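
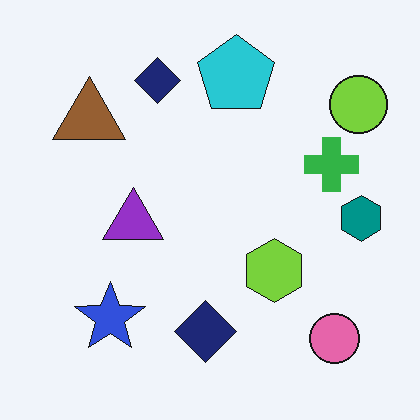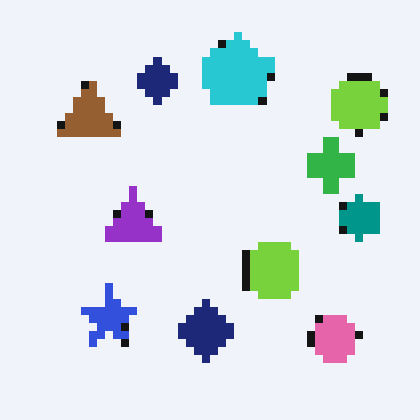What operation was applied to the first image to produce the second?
This is the original image pixelated into visible square blocks.

Shapes are reduced to large square blocks; fine edges and outlines are lost — a downscale-then-upscale (mosaic) effect.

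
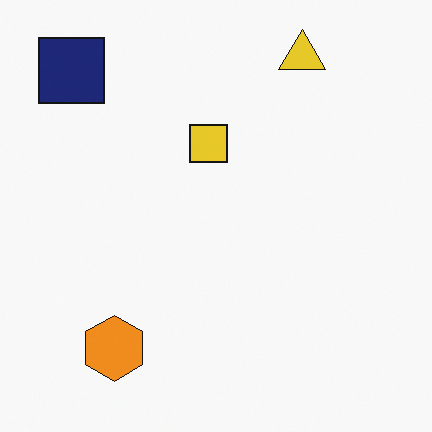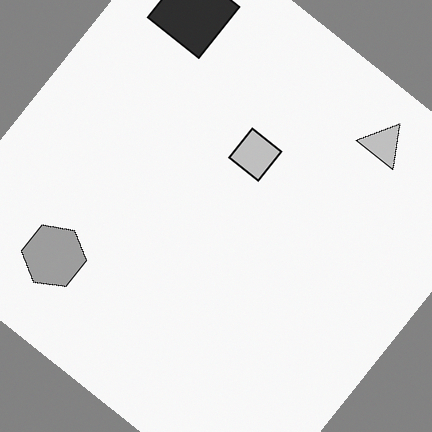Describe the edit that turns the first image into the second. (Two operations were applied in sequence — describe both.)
The transformation is: rotated clockwise by a large amount — several tens of degrees, then converted to grayscale.

Every shape is tilted by the same angle and the image corners show triangular fill wedges — a whole-image rotation by a non-right angle. All color is removed — every shape is now a shade of grey.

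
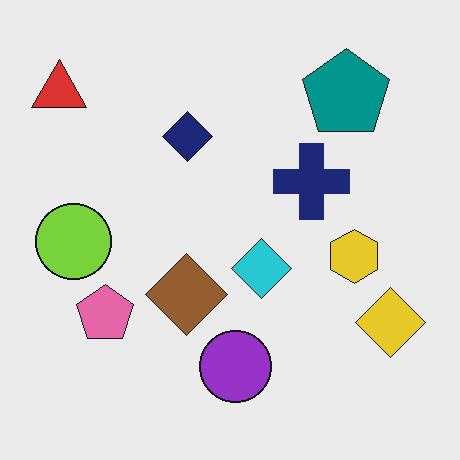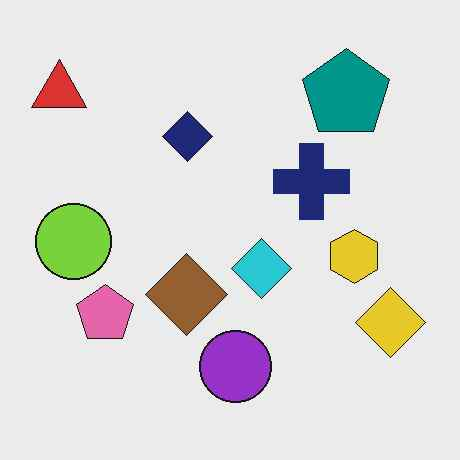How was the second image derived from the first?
This is the original image JPEG-compressed with visible artifacts.

Blocky 8×8 compression artifacts appear around shape edges and the flat background shows ringing — characteristic JPEG degradation.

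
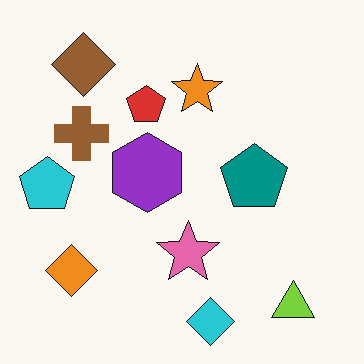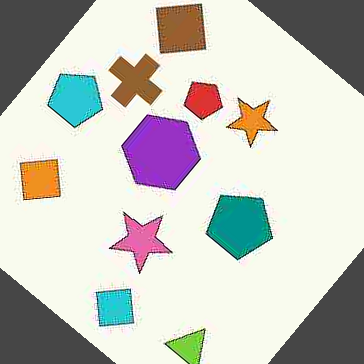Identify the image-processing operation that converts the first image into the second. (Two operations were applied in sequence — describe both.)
The second image is the first degraded with heavy JPEG compression, then rotated clockwise by a large amount — several tens of degrees.

Blocky 8×8 compression artifacts appear around shape edges and the flat background shows ringing — characteristic JPEG degradation. Every shape is tilted by the same angle and the image corners show triangular fill wedges — a whole-image rotation by a non-right angle.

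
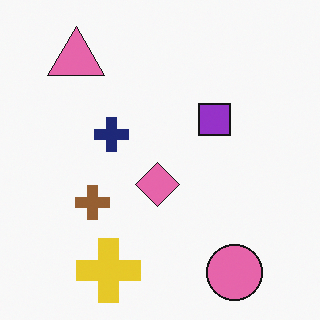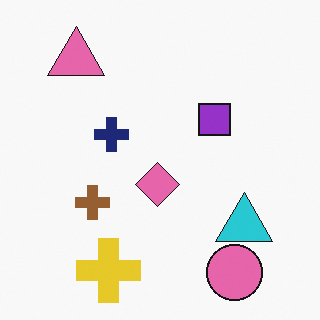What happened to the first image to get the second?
It was overlaid with an additional cyan triangle.

A cyan triangle appears in the second image that is absent from the first.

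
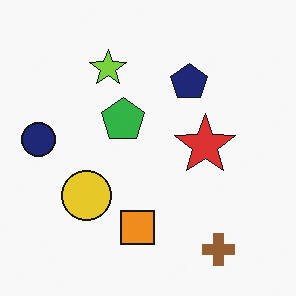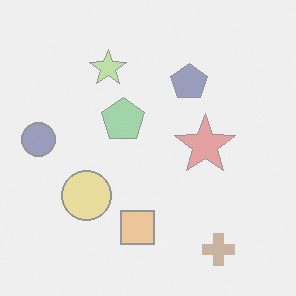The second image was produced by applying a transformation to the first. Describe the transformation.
Washed out (contrast reduced).

Tones are pushed toward mid-grey across the whole image — a global contrast change.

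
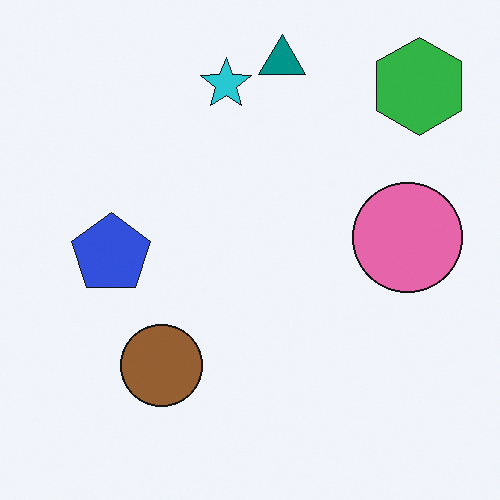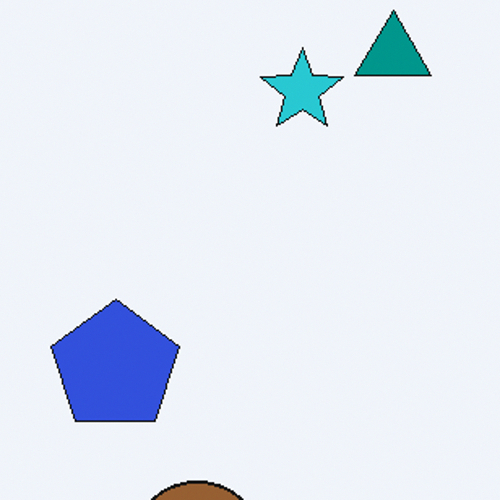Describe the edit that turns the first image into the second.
The image was cropped to a noticeably smaller region and rescaled.

The visible shapes are larger and the field of view is narrower; shapes near the original edges may be partly or wholly outside the frame — a crop-and-rescale.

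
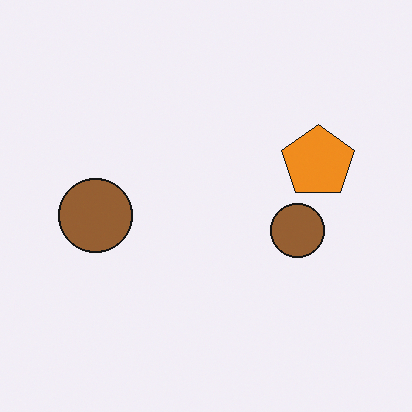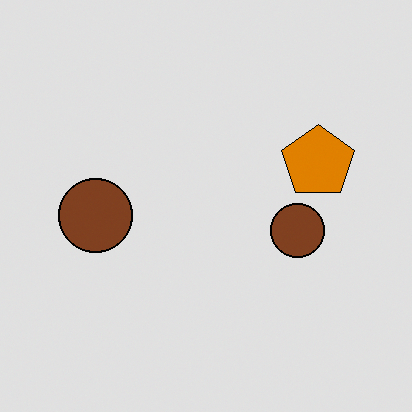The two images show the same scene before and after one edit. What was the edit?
This is the original image moderately posterized.

Each flat color has snapped to a coarser quantized level — most visibly, the near-white background has dropped to a flat grey.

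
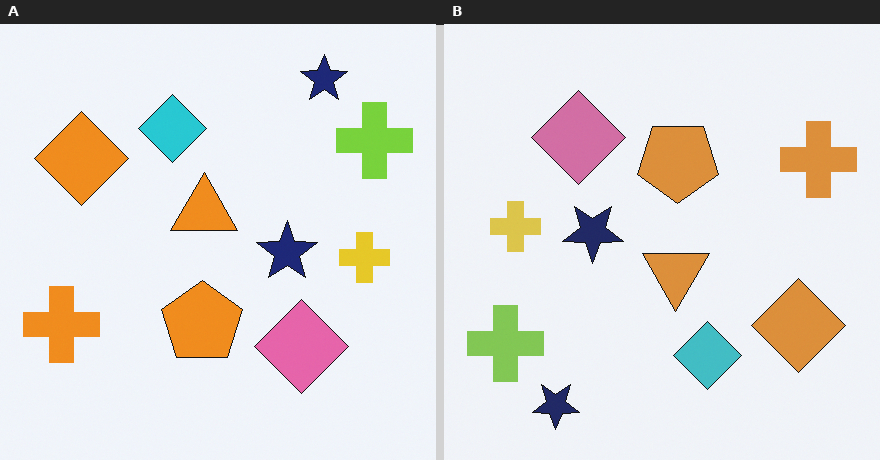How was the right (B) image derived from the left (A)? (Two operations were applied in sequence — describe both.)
The image was slightly desaturated, then rotated 180°.

All colors are more muted and greyish — a global saturation change. The lime cross sits in the top-right of the left (A) image and the bottom-left of the right (B) — consistent with a whole-image 180° rotation.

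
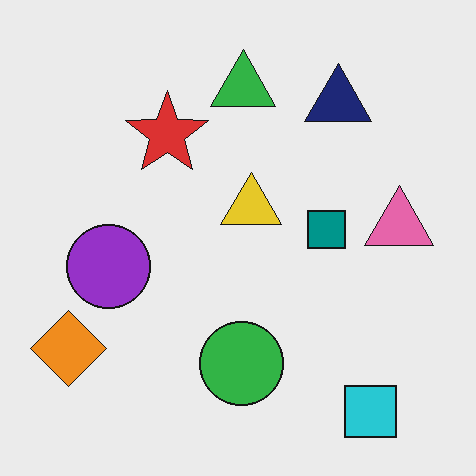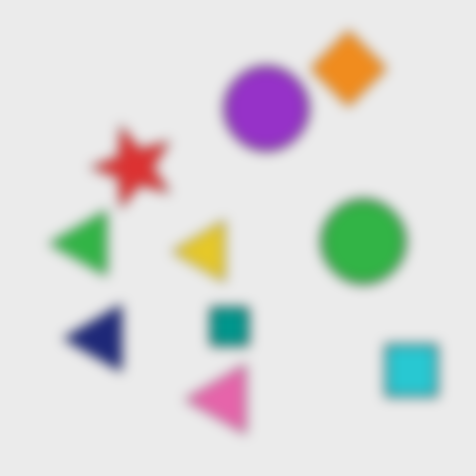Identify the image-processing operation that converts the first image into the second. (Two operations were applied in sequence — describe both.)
This is the original image strongly gaussian-blurred, then transposed (reflected across the top-left ↔ bottom-right diagonal).

Shape edges and outlines are uniformly softened across the whole image. Shapes have swapped their row and column positions — what was in the top-right is now in the bottom-left — a diagonal reflection.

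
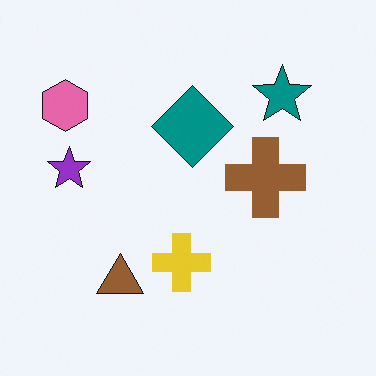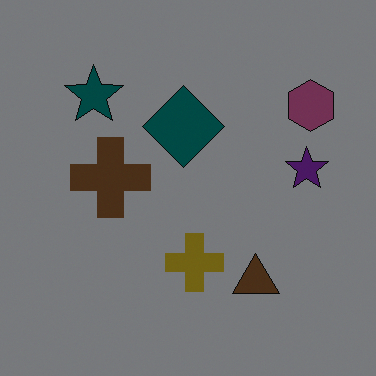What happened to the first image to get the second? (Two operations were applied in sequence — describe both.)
This is the original image flipped horizontally (left ↔ right), then substantially darkened.

The pink hexagon is in the top-left of the first image and the top-right of the second — shapes on opposite sides of the vertical midline have swapped in a mirror flip. Every pixel — background and shapes alike — is uniformly darkened.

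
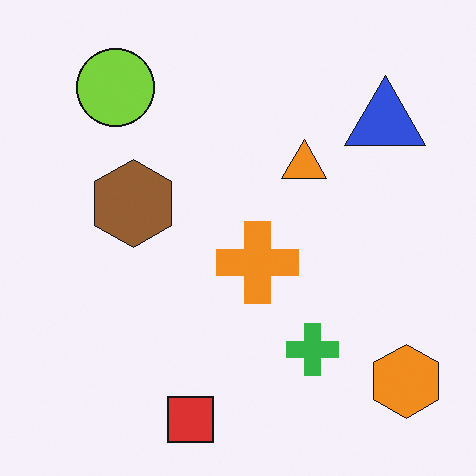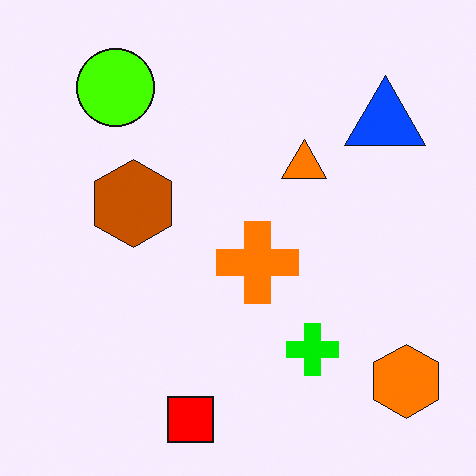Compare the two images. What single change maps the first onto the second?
The image was made much more vivid (saturation change).

All colors are more vivid — a global saturation change.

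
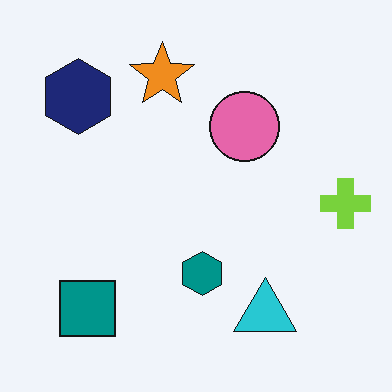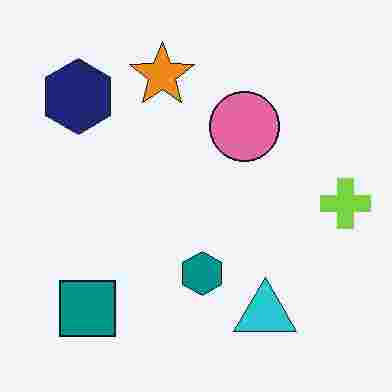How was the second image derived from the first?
It was degraded with heavy JPEG compression.

Blocky 8×8 compression artifacts appear around shape edges and the flat background shows ringing — characteristic JPEG degradation.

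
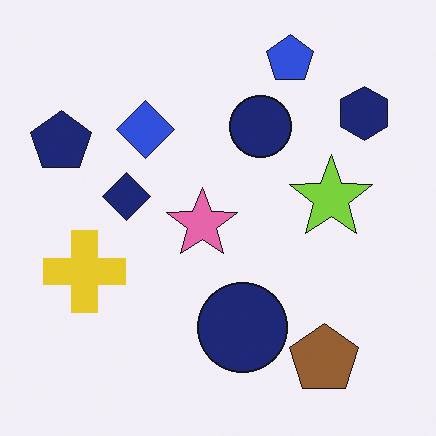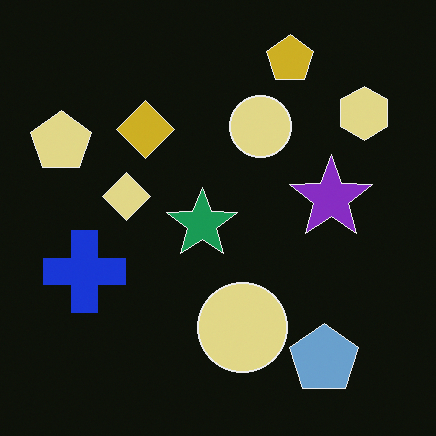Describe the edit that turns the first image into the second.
Color-inverted (negative).

The light background has become dark and every shape's color is its complement — a photographic negative.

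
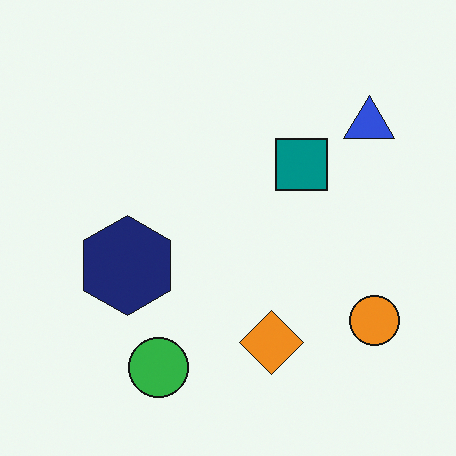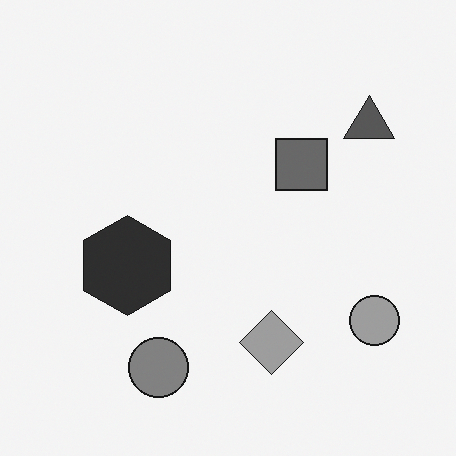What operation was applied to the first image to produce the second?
It was converted to grayscale.

All color is removed — every shape is now a shade of grey.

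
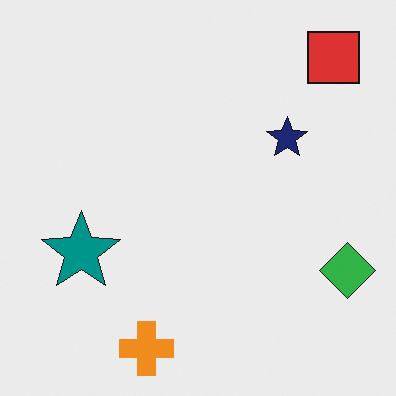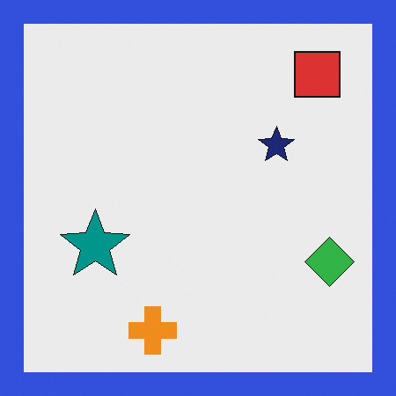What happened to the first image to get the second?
The second image is the first framed with a blue border.

A solid blue frame runs around the edge of the second image, with the content slightly shrunk inside it.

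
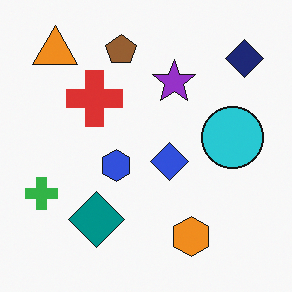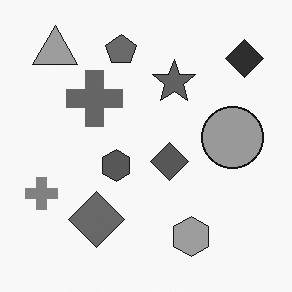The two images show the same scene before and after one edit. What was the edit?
This is the original image converted to grayscale.

All color is removed — every shape is now a shade of grey.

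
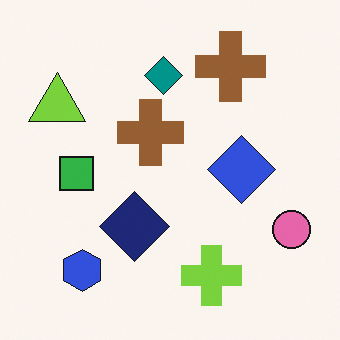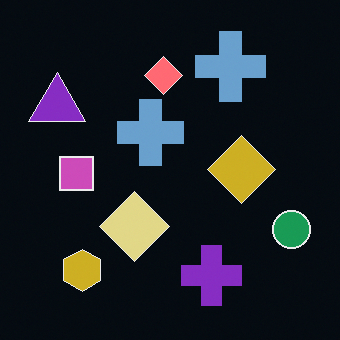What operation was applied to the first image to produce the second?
Color-inverted (negative).

The light background has become dark and every shape's color is its complement — a photographic negative.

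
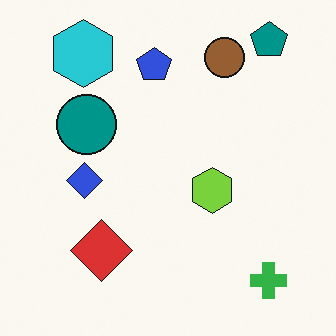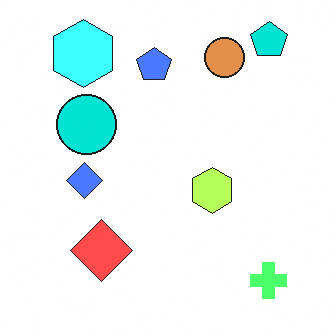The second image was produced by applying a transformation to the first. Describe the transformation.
The image was substantially brightened.

Every pixel — background and shapes alike — is uniformly brightened.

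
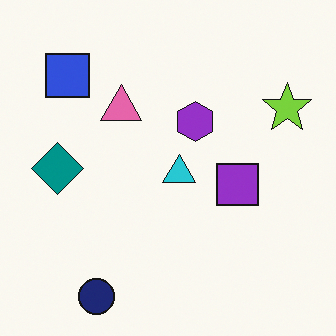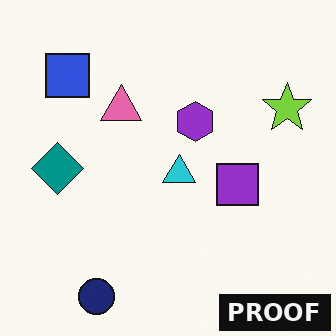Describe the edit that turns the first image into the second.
The second image is the first watermarked with the text "PROOF" in the lower-right corner.

A dark label reading "PROOF" appears in the lower-right corner.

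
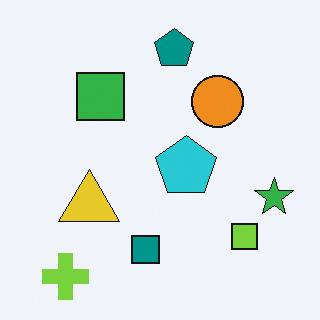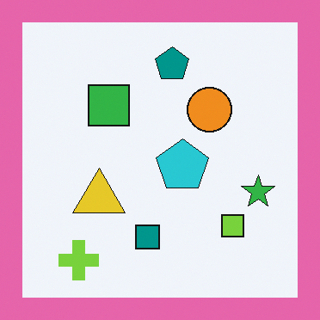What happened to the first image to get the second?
This is the original image framed with a pink border.

A solid pink frame runs around the edge of the second image, with the content slightly shrunk inside it.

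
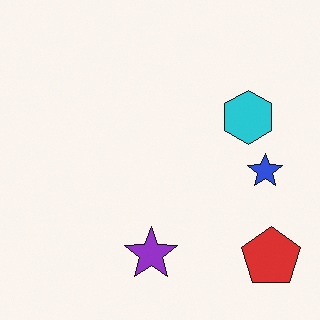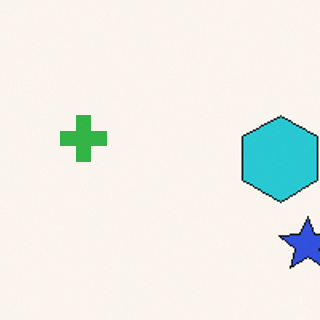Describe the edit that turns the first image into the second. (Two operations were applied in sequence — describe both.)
Cropped slightly and scaled back up, then overlaid with an additional green cross.

The visible shapes are larger and the field of view is narrower; shapes near the original edges may be partly or wholly outside the frame — a crop-and-rescale. A green cross appears in the second image that is absent from the first.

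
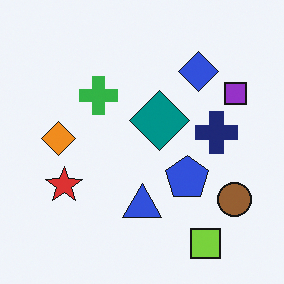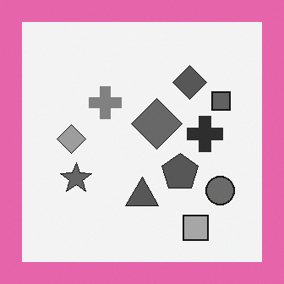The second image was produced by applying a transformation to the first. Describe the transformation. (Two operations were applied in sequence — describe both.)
The transformation is: converted to grayscale, then framed with a pink border.

All color is removed — every shape is now a shade of grey. A solid pink frame runs around the edge of the second image, with the content slightly shrunk inside it.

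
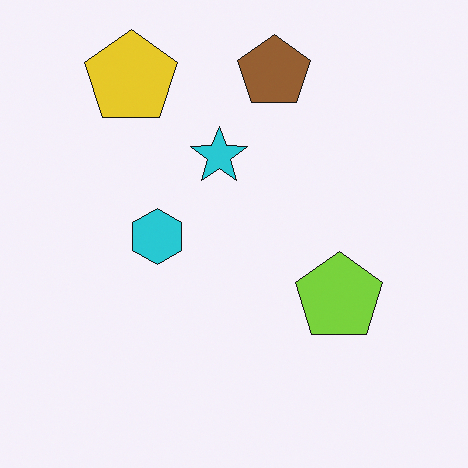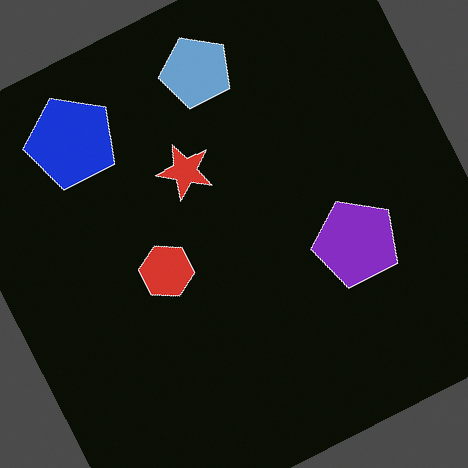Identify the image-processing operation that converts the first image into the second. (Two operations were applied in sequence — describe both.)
The second image is the first rotated counter-clockwise by a clearly visible amount, then color-inverted (negative).

Every shape is tilted by the same angle and the image corners show triangular fill wedges — a whole-image rotation by a non-right angle. The light background has become dark and every shape's color is its complement — a photographic negative.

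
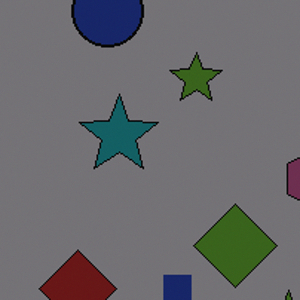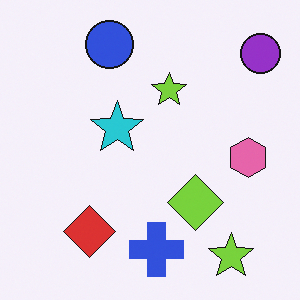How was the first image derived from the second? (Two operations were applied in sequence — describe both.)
The first image is the second substantially darkened, then cropped to a modestly smaller region and rescaled.

Every pixel — background and shapes alike — is uniformly darkened. The visible shapes are larger and the field of view is narrower; shapes near the original edges may be partly or wholly outside the frame — a crop-and-rescale.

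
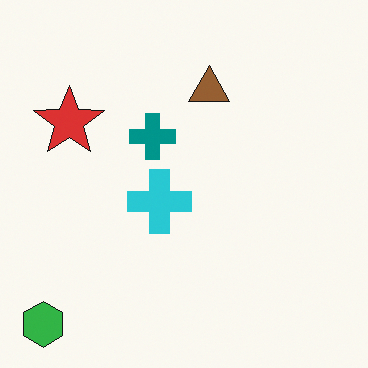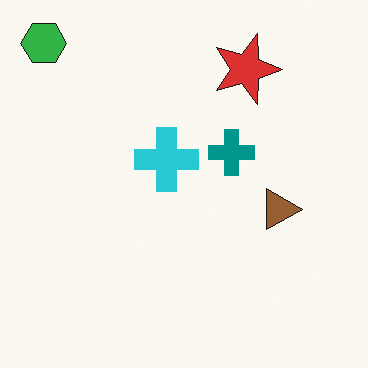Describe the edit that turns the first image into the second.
The second image is the first rotated 90° clockwise.

The green hexagon sits in the bottom-left of the first image and the top-left of the second — consistent with a whole-image 90° clockwise rotation.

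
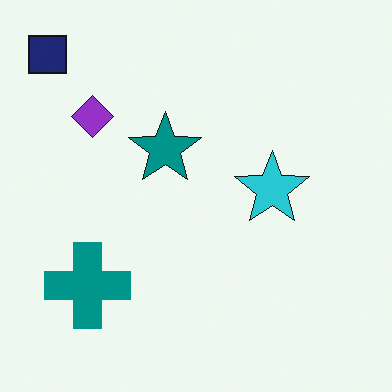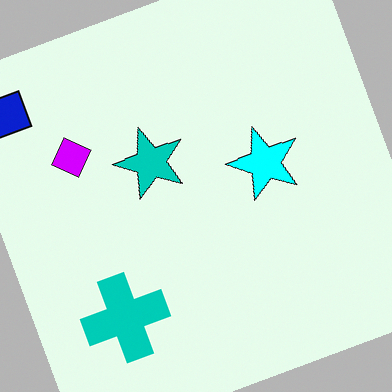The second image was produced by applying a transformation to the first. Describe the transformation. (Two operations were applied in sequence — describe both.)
The second image is the first heavily oversaturated, then rotated counter-clockwise by a moderate amount.

All colors are more vivid — a global saturation change. Every shape is tilted by the same angle and the image corners show triangular fill wedges — a whole-image rotation by a non-right angle.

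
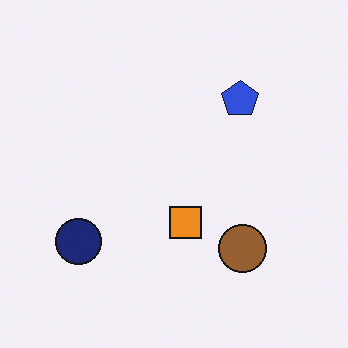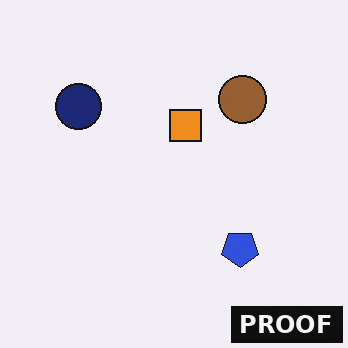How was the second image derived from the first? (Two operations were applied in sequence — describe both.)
Flipped vertically (top ↔ bottom), then watermarked with the text "PROOF" in the lower-right corner.

The blue pentagon is in the top-right of the first image and the bottom-right of the second — shapes on opposite sides of the horizontal midline have swapped in a mirror flip. A dark label reading "PROOF" appears in the lower-right corner.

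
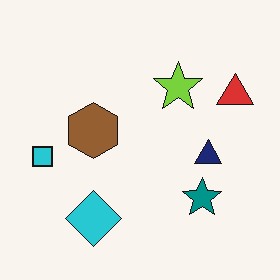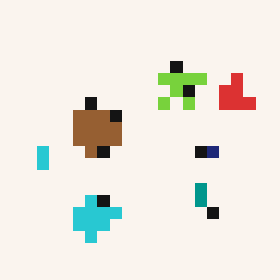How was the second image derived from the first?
The second image is the first coarsely pixelated.

Shapes are reduced to large square blocks; fine edges and outlines are lost — a downscale-then-upscale (mosaic) effect.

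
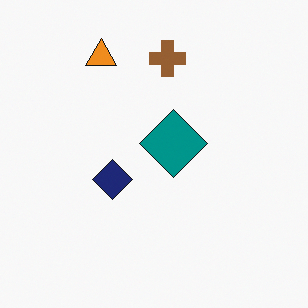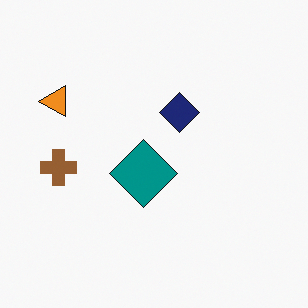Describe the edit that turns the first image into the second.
The second image is the first transposed (reflected across the top-left ↔ bottom-right diagonal).

Shapes have swapped their row and column positions — what was in the top-right is now in the bottom-left — a diagonal reflection.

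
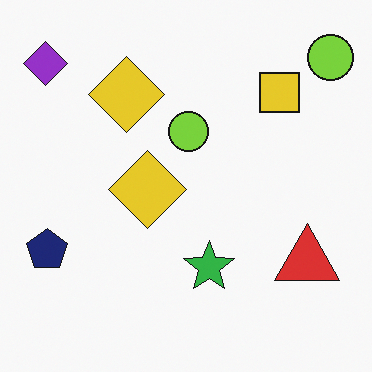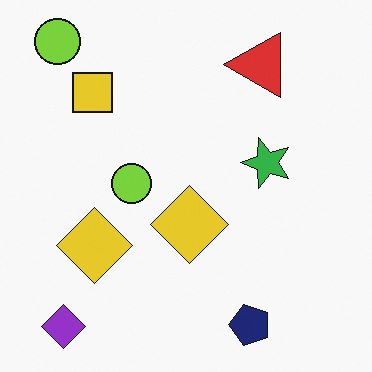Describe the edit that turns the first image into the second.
This is the original image rotated 90° counter-clockwise.

The purple diamond sits in the top-left of the first image and the bottom-left of the second — consistent with a whole-image 90° counter-clockwise rotation.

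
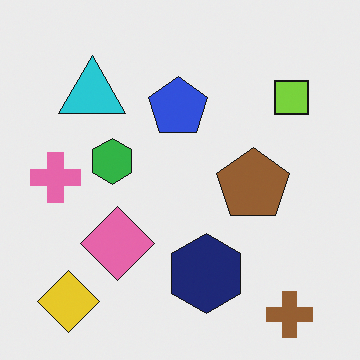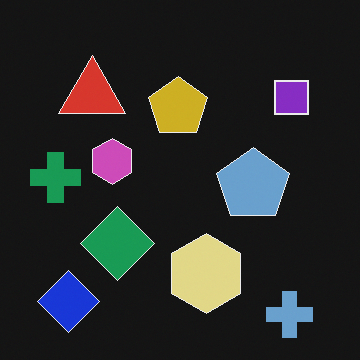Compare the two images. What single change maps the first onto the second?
The transformation is: color-inverted (negative).

The light background has become dark and every shape's color is its complement — a photographic negative.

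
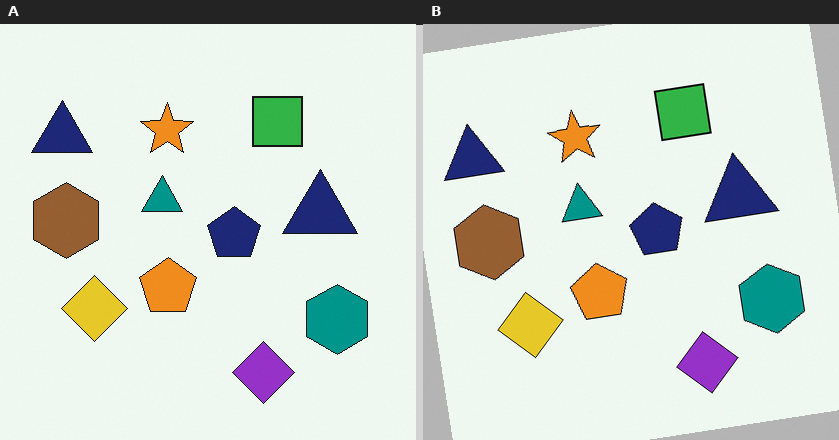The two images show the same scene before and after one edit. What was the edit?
The right (B) image is the left (A) rotated counter-clockwise by a small amount.

Every shape is tilted by the same angle and the image corners show triangular fill wedges — a whole-image rotation by a non-right angle.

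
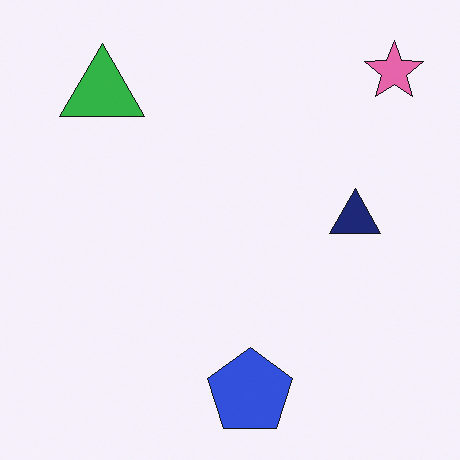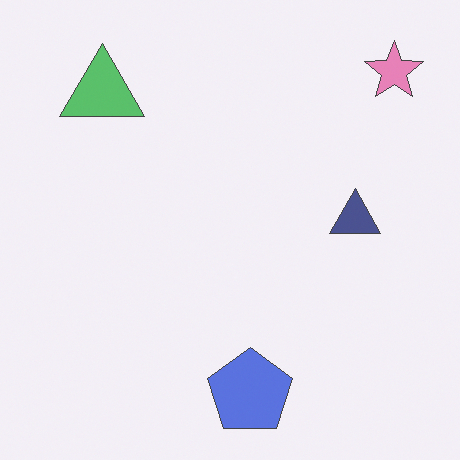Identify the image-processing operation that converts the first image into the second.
Given slightly reduced contrast.

Tones are pushed toward mid-grey across the whole image — a global contrast change.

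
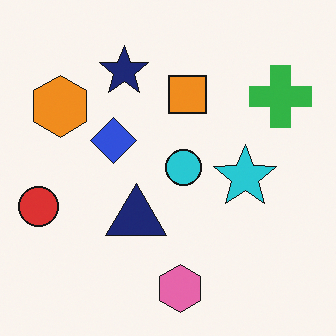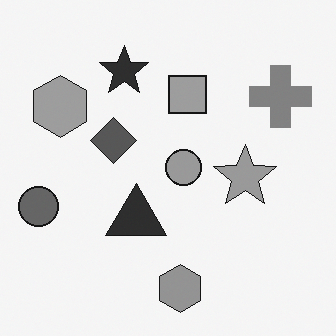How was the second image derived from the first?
This is the original image converted to grayscale.

All color is removed — every shape is now a shade of grey.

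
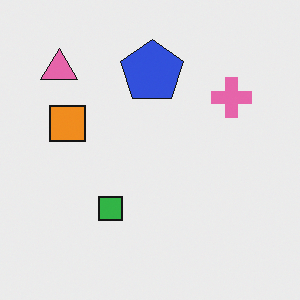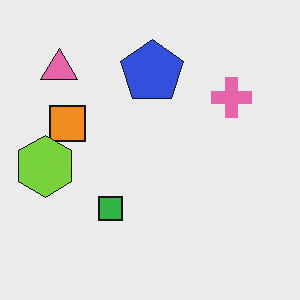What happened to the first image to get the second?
The image was overlaid with an additional lime hexagon.

A lime hexagon appears in the second image that is absent from the first.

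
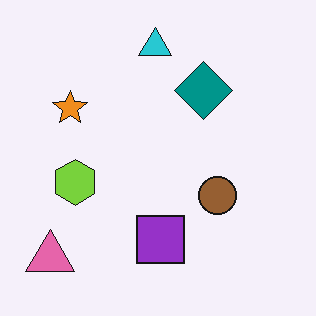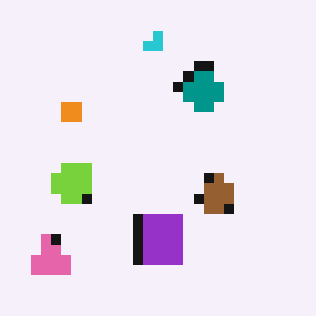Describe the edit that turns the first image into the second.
Coarsely pixelated.

Shapes are reduced to large square blocks; fine edges and outlines are lost — a downscale-then-upscale (mosaic) effect.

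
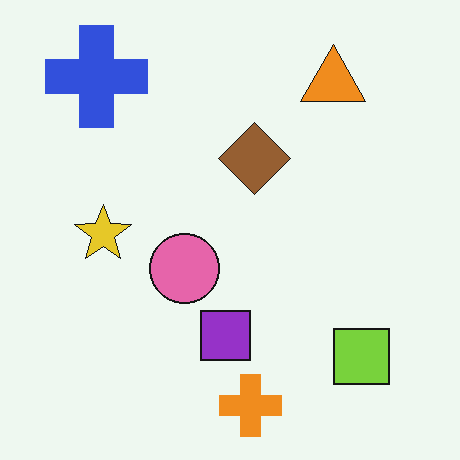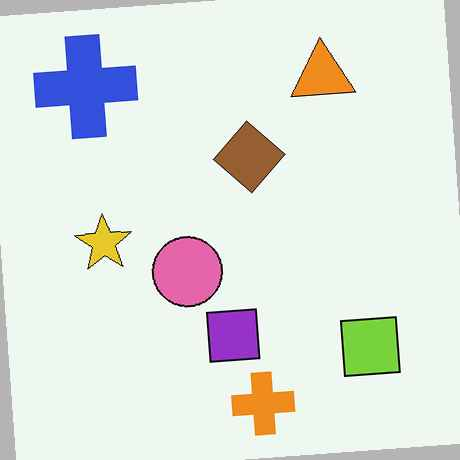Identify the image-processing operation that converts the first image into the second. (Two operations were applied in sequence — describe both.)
The transformation is: rotated counter-clockwise by a slight angle, then JPEG-compressed with visible artifacts.

Every shape is tilted by the same angle and the image corners show triangular fill wedges — a whole-image rotation by a non-right angle. Blocky 8×8 compression artifacts appear around shape edges and the flat background shows ringing — characteristic JPEG degradation.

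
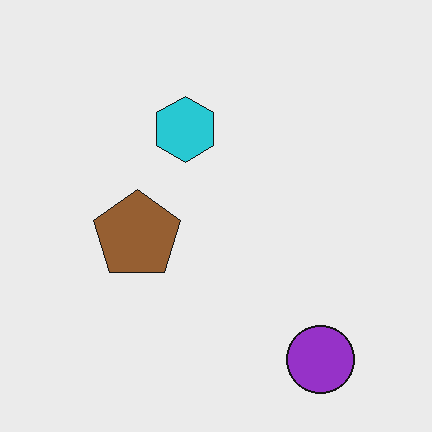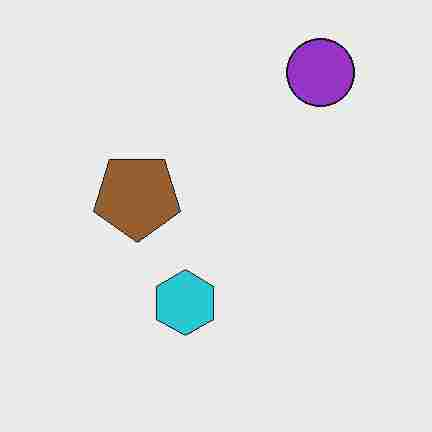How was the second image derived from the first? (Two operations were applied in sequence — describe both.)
This is the original image heavily JPEG-compressed with obvious blocking artifacts, then flipped vertically (top ↔ bottom).

Blocky 8×8 compression artifacts appear around shape edges and the flat background shows ringing — characteristic JPEG degradation. The purple circle is in the bottom-right of the first image and the top-right of the second — shapes on opposite sides of the horizontal midline have swapped in a mirror flip.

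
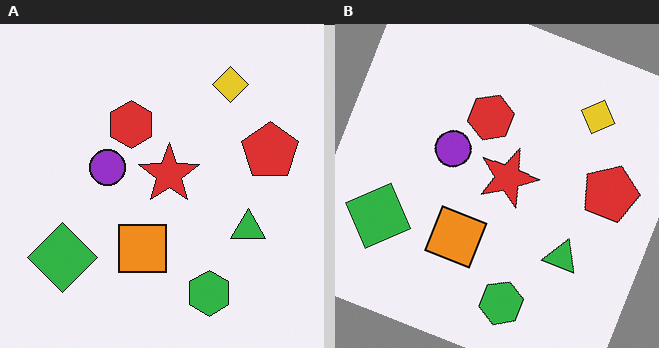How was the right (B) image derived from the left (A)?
It was rotated clockwise by a moderate amount.

Every shape is tilted by the same angle and the image corners show triangular fill wedges — a whole-image rotation by a non-right angle.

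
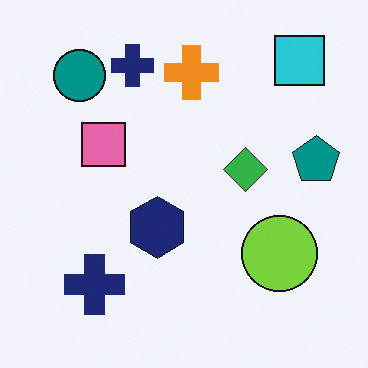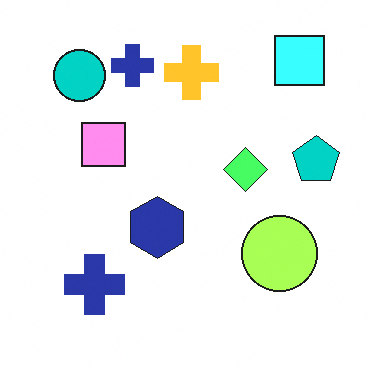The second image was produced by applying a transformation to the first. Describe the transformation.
It was brightened a lot.

Every pixel — background and shapes alike — is uniformly brightened.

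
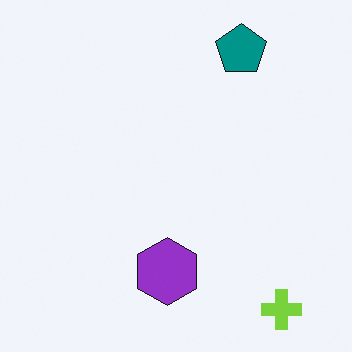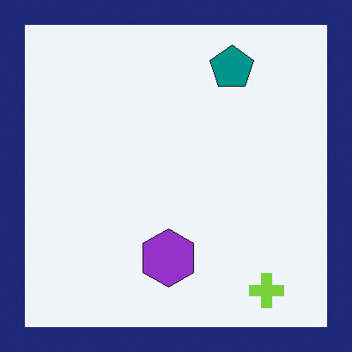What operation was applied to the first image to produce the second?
The image was framed with a navy border.

A solid navy frame runs around the edge of the second image, with the content slightly shrunk inside it.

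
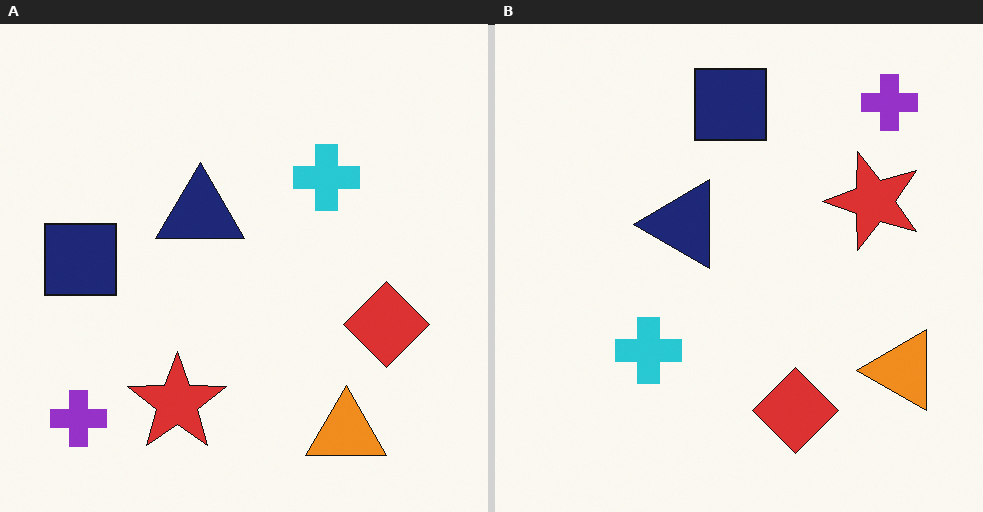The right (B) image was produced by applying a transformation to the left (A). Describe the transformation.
This is the original image transposed (reflected across the top-left ↔ bottom-right diagonal).

Shapes have swapped their row and column positions — what was in the top-right is now in the bottom-left — a diagonal reflection.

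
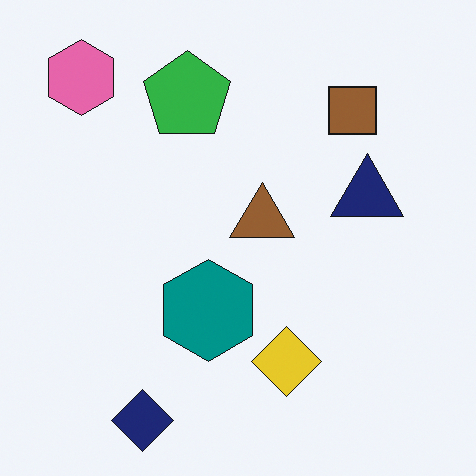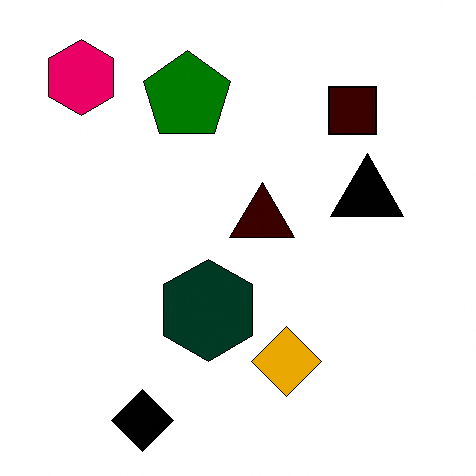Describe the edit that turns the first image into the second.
It was given much higher contrast.

Tones are pushed away from mid-grey across the whole image — a global contrast change.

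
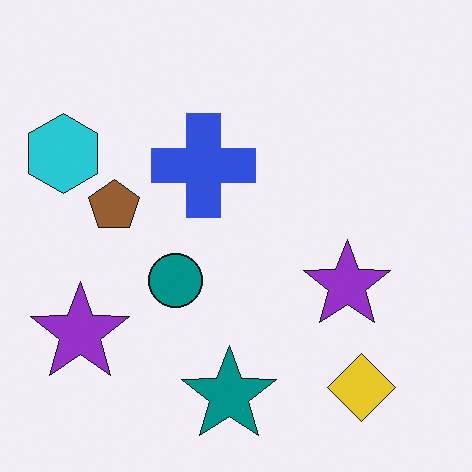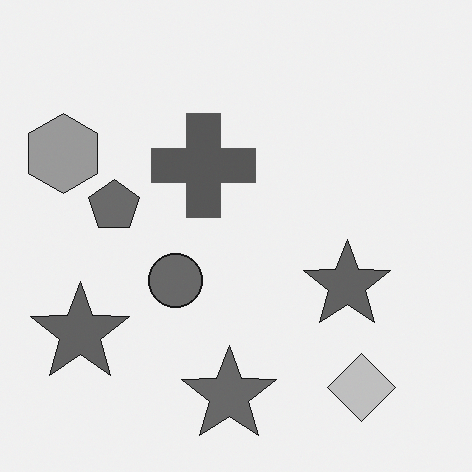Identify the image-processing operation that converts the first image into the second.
The second image is the first converted to grayscale.

All color is removed — every shape is now a shade of grey.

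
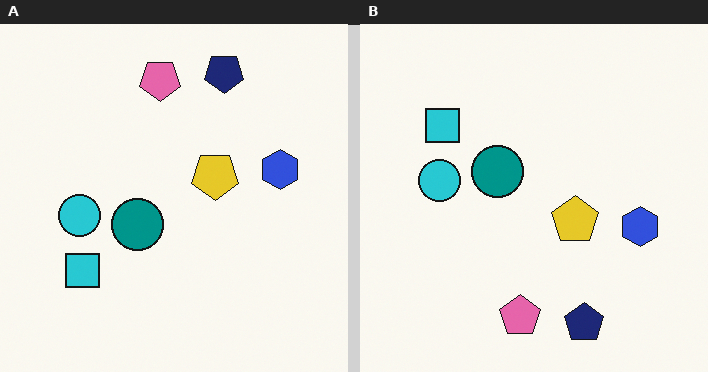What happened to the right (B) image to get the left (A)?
The transformation is: flipped vertically (top ↔ bottom).

The navy pentagon is in the bottom of the right (B) image and the top of the left (A) — shapes on opposite sides of the horizontal midline have swapped in a mirror flip.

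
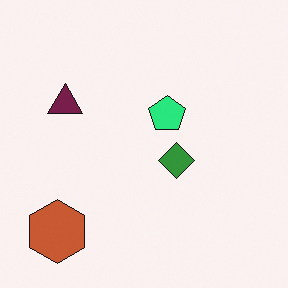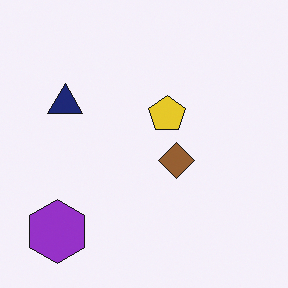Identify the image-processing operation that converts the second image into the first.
Hue-shifted by a moderate amount.

Every shape's color has rotated by the same amount around the hue wheel — a uniform hue shift.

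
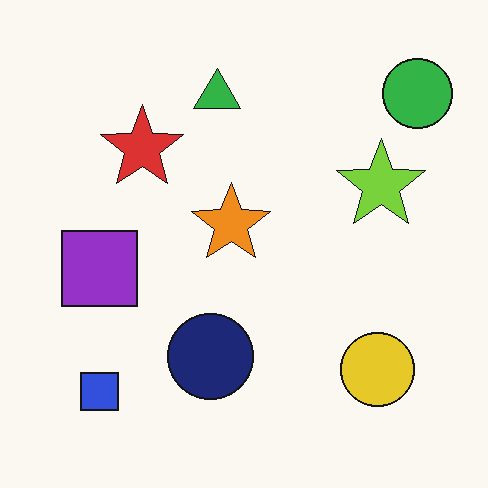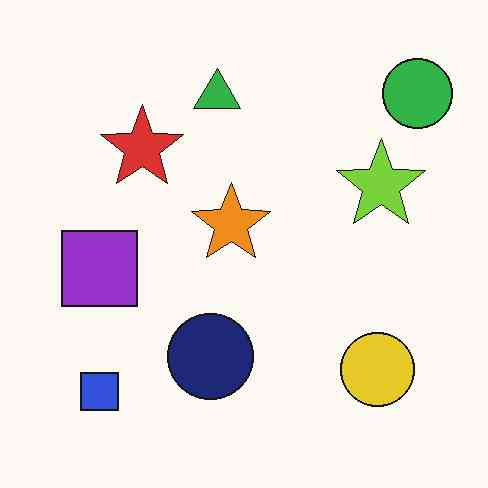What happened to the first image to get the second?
The transformation is: given moderate JPEG compression.

Blocky 8×8 compression artifacts appear around shape edges and the flat background shows ringing — characteristic JPEG degradation.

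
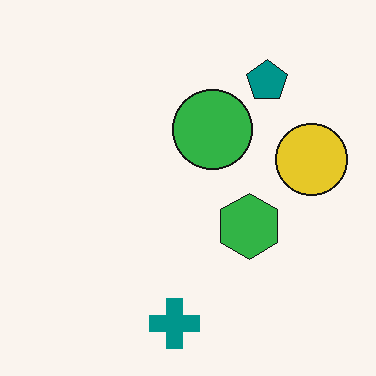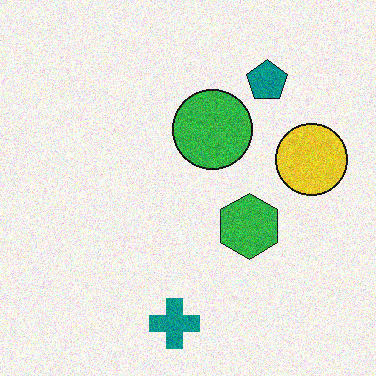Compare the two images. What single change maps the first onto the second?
The second image is the first degraded with moderate additive noise.

Random speckle covers the whole image, including the flat background.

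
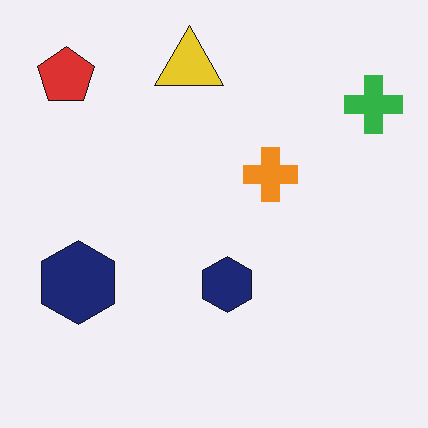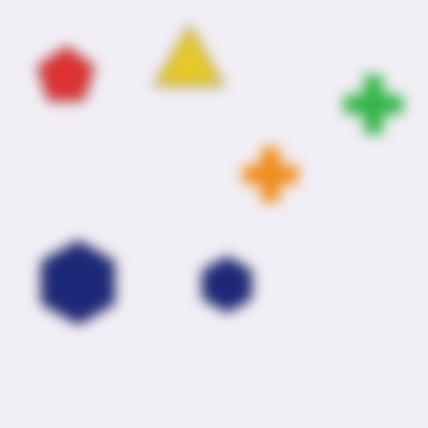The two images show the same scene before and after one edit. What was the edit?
It was strongly gaussian-blurred.

Shape edges and outlines are uniformly softened across the whole image.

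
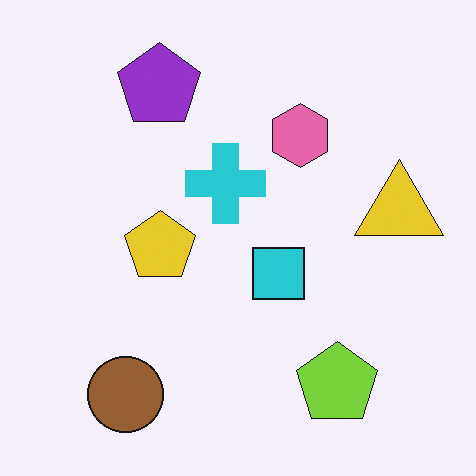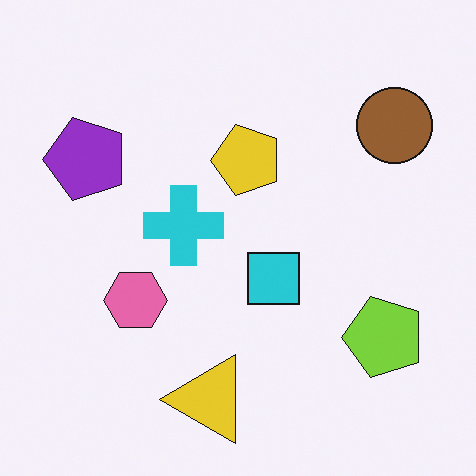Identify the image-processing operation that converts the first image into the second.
The transformation is: transposed (reflected across the top-left ↔ bottom-right diagonal).

Shapes have swapped their row and column positions — what was in the top-right is now in the bottom-left — a diagonal reflection.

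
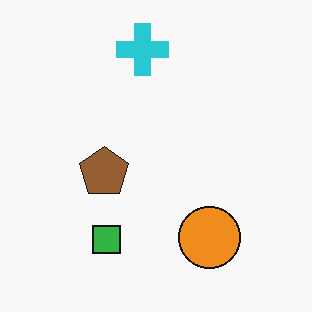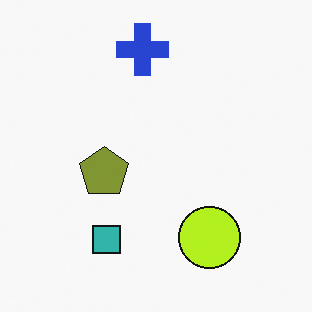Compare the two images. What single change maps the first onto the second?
Hue-shifted by a small amount.

Every shape's color has rotated by the same amount around the hue wheel — a uniform hue shift.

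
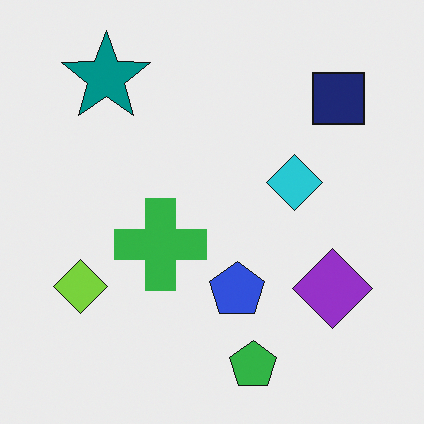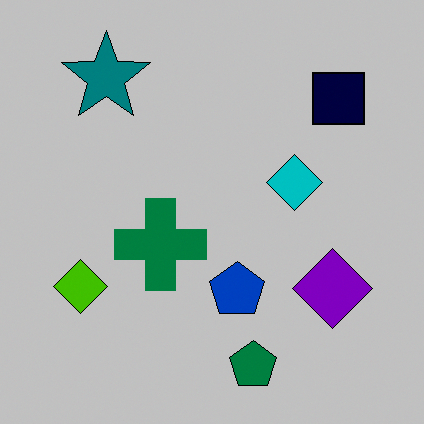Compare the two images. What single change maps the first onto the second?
The transformation is: heavily posterized to just a handful of flat colors.

Each flat color has snapped to a coarser quantized level — most visibly, the near-white background has dropped to a flat grey.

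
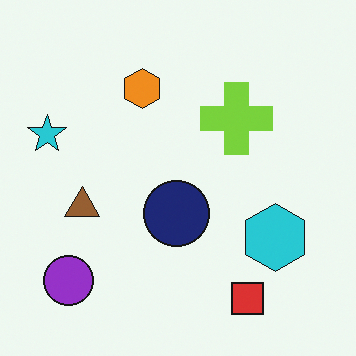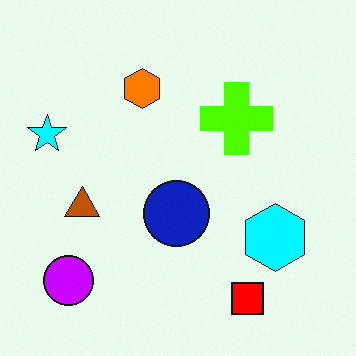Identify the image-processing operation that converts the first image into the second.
It was heavily oversaturated.

All colors are more vivid — a global saturation change.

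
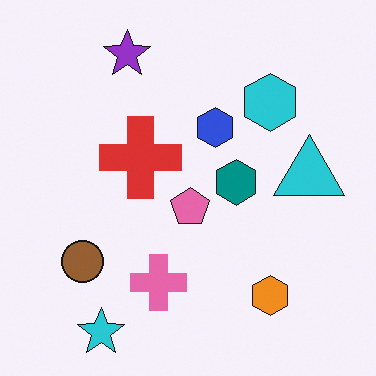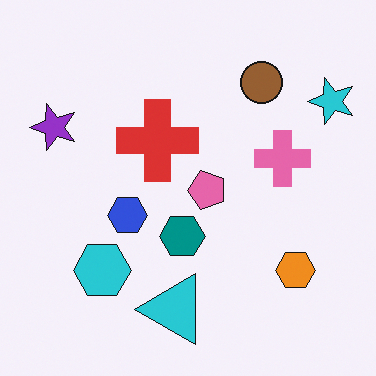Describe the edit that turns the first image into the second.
The second image is the first transposed (reflected across the top-left ↔ bottom-right diagonal).

Shapes have swapped their row and column positions — what was in the top-right is now in the bottom-left — a diagonal reflection.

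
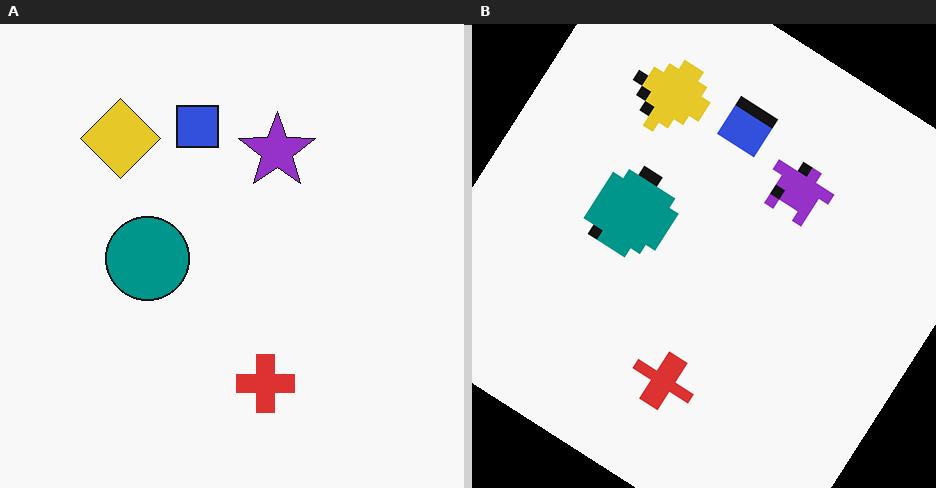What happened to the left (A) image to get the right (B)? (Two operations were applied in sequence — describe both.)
Coarsely pixelated, then rotated clockwise by a large amount — several tens of degrees.

Shapes are reduced to large square blocks; fine edges and outlines are lost — a downscale-then-upscale (mosaic) effect. Every shape is tilted by the same angle and the image corners show triangular fill wedges — a whole-image rotation by a non-right angle.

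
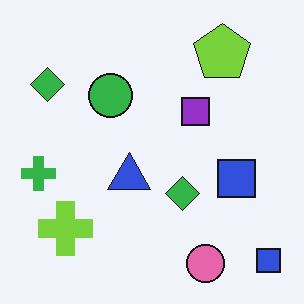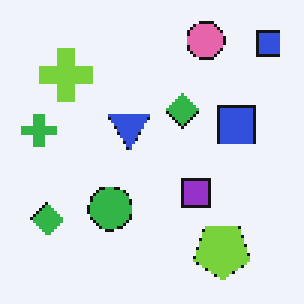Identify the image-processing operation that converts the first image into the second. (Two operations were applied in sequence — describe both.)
The second image is the first flipped vertically (top ↔ bottom), then mildly pixelated.

The pink circle is in the bottom-right of the first image and the top-right of the second — shapes on opposite sides of the horizontal midline have swapped in a mirror flip. Shapes are reduced to large square blocks; fine edges and outlines are lost — a downscale-then-upscale (mosaic) effect.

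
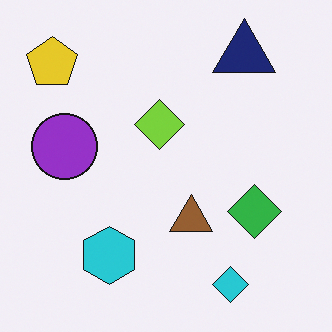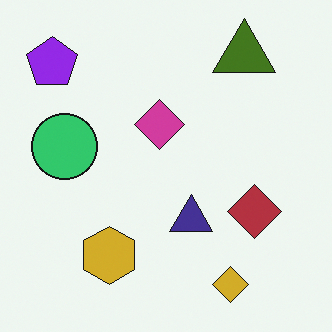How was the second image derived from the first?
The image was hue-shifted by a large amount.

Every shape's color has rotated by the same amount around the hue wheel — a uniform hue shift.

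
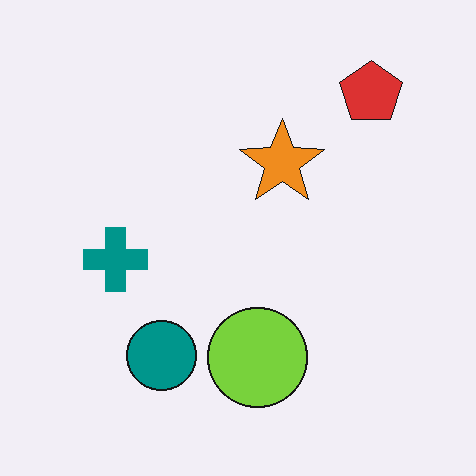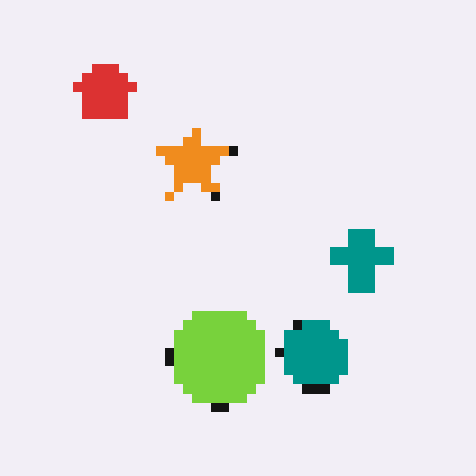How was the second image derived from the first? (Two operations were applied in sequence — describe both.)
The second image is the first coarsely pixelated, then flipped horizontally (left ↔ right).

Shapes are reduced to large square blocks; fine edges and outlines are lost — a downscale-then-upscale (mosaic) effect. The red pentagon is in the top-right of the first image and the top-left of the second — shapes on opposite sides of the vertical midline have swapped in a mirror flip.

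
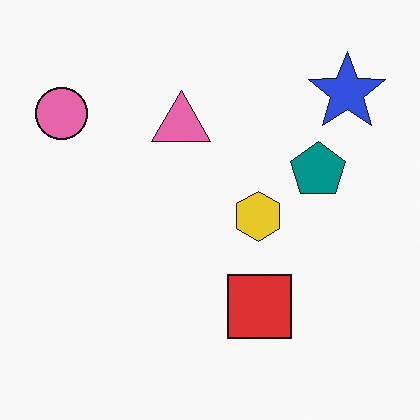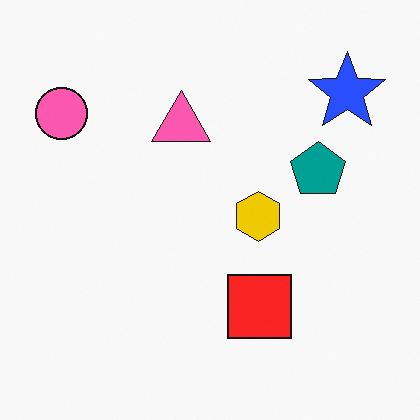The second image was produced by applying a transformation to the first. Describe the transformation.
The image was slightly oversaturated.

All colors are more vivid — a global saturation change.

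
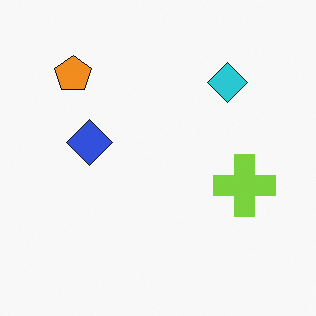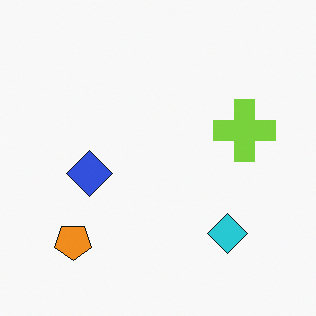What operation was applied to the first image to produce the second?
The second image is the first flipped vertically (top ↔ bottom).

The orange pentagon is in the top-left of the first image and the bottom-left of the second — shapes on opposite sides of the horizontal midline have swapped in a mirror flip.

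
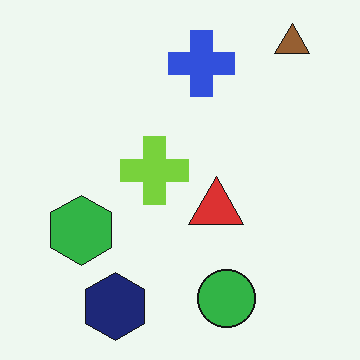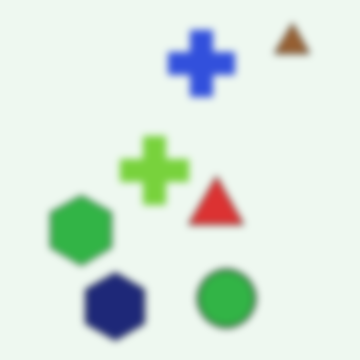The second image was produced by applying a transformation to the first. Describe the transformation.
Moderately blurred.

Shape edges and outlines are uniformly softened across the whole image.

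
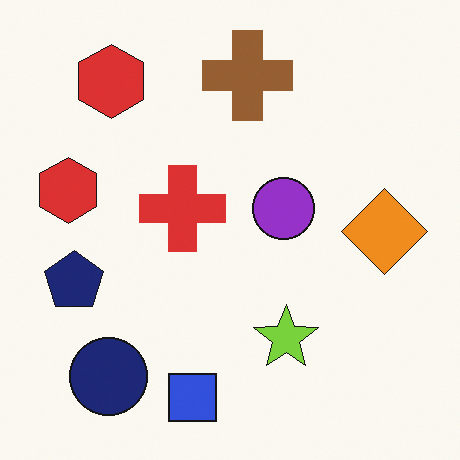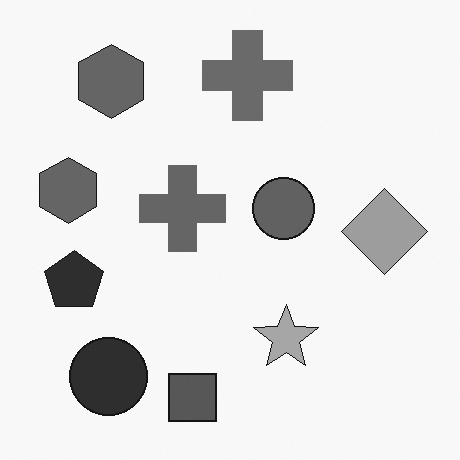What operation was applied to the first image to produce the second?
This is the original image converted to grayscale.

All color is removed — every shape is now a shade of grey.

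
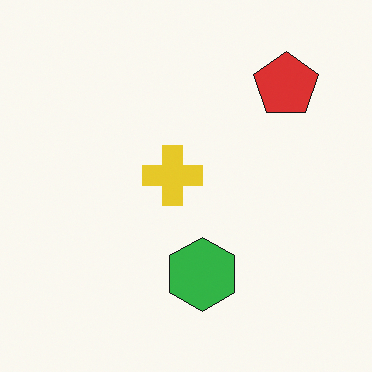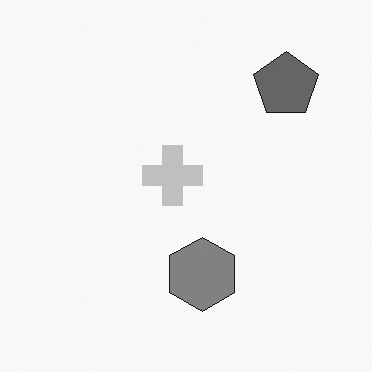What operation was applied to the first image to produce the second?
Converted to grayscale.

All color is removed — every shape is now a shade of grey.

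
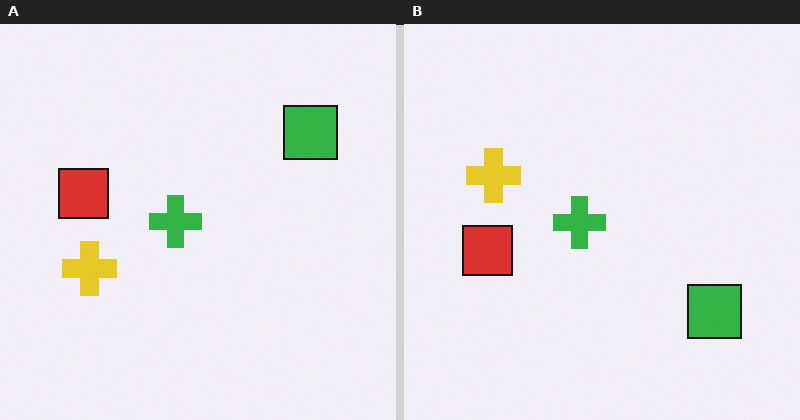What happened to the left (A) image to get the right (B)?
The right (B) image is the left (A) flipped vertically (top ↔ bottom).

The green square is in the top-right of the left (A) image and the bottom-right of the right (B) — shapes on opposite sides of the horizontal midline have swapped in a mirror flip.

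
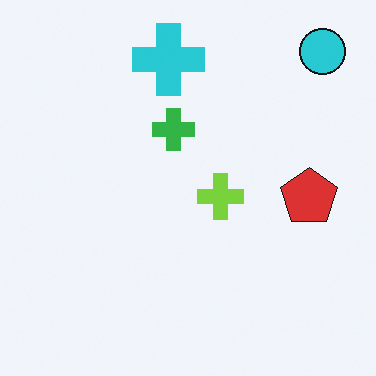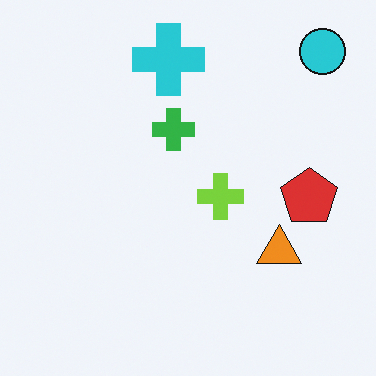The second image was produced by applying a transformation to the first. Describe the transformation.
The image was overlaid with an additional orange triangle.

An orange triangle appears in the second image that is absent from the first.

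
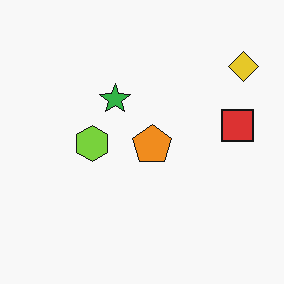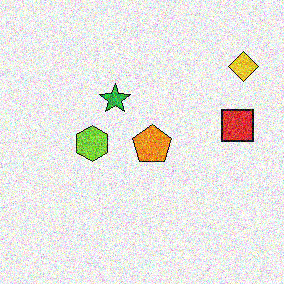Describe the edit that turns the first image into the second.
The image was degraded with heavy additive noise.

Random speckle covers the whole image, including the flat background.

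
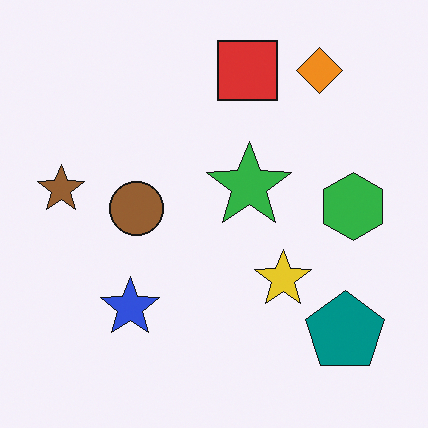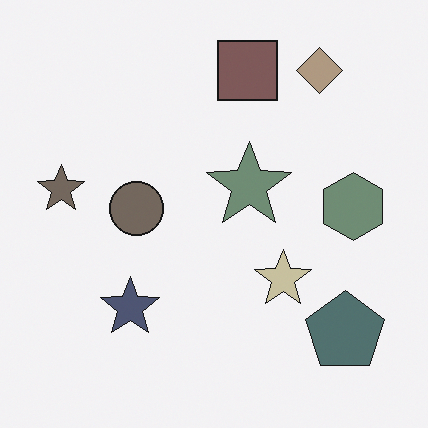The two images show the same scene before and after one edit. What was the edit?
The transformation is: heavily desaturated.

All colors are more muted and greyish — a global saturation change.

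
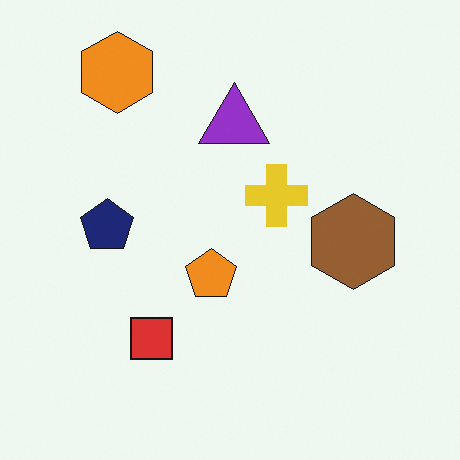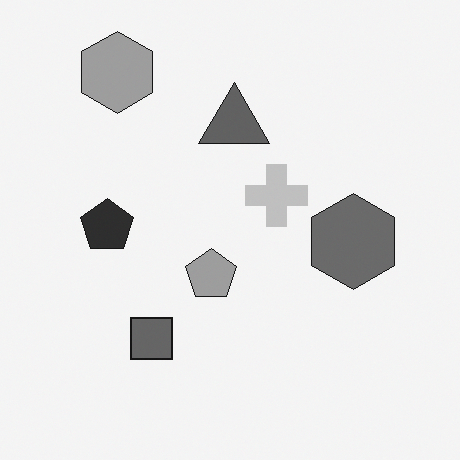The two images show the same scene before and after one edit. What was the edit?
The second image is the first converted to grayscale.

All color is removed — every shape is now a shade of grey.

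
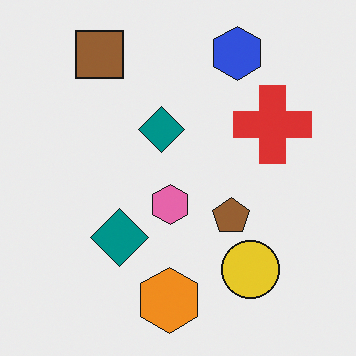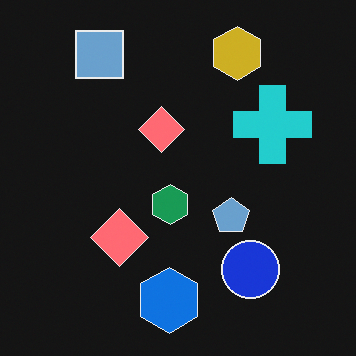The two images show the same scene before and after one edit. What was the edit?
Color-inverted (negative).

The light background has become dark and every shape's color is its complement — a photographic negative.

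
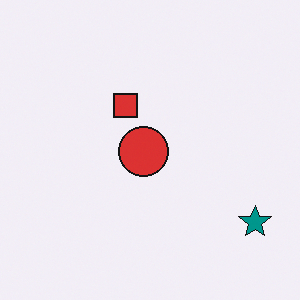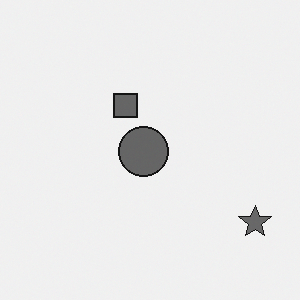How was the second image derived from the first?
This is the original image converted to grayscale.

All color is removed — every shape is now a shade of grey.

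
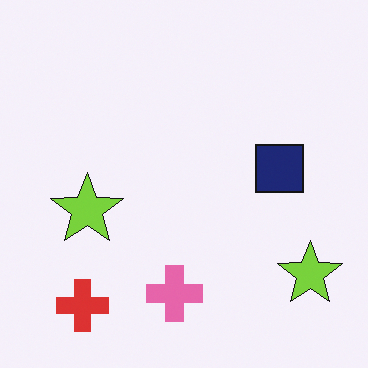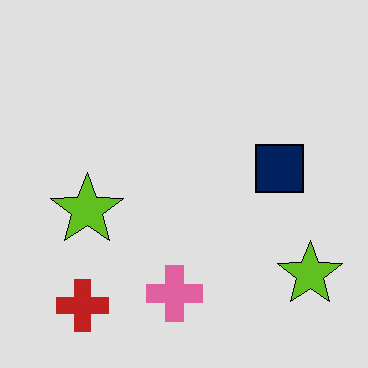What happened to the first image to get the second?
It was moderately posterized.

Each flat color has snapped to a coarser quantized level — most visibly, the near-white background has dropped to a flat grey.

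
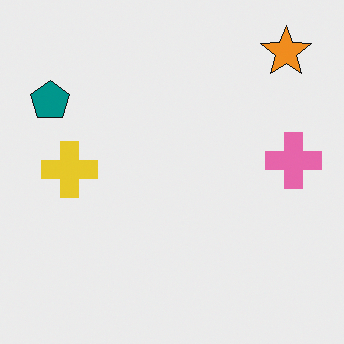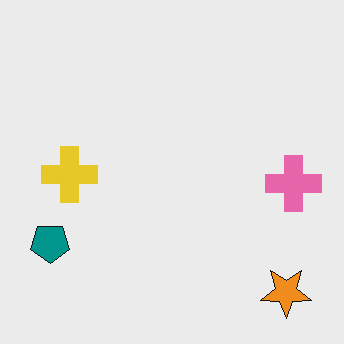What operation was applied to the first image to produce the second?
The image was flipped vertically (top ↔ bottom).

The orange star is in the top-right of the first image and the bottom-right of the second — shapes on opposite sides of the horizontal midline have swapped in a mirror flip.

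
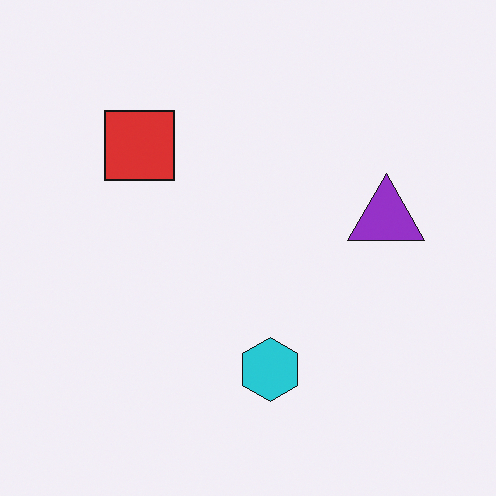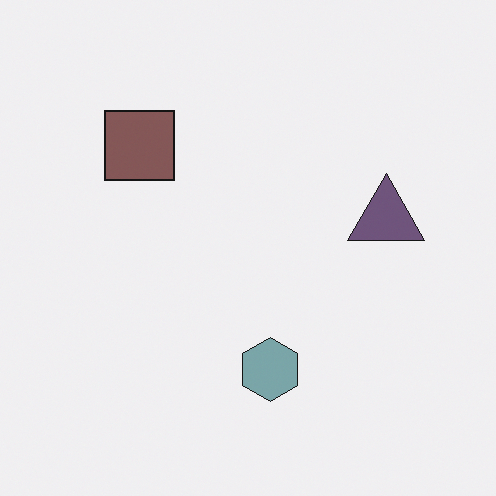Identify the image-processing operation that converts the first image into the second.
This is the original image heavily desaturated.

All colors are more muted and greyish — a global saturation change.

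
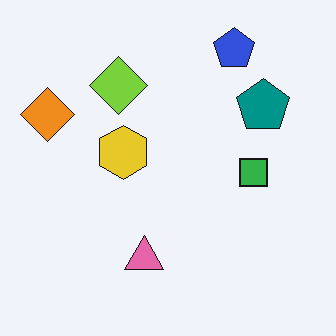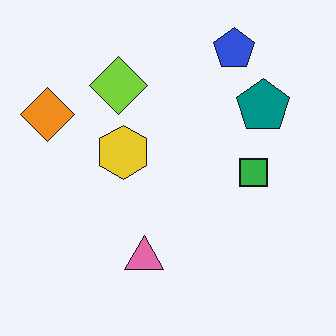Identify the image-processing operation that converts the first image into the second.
The second image is the first given moderate JPEG compression.

Blocky 8×8 compression artifacts appear around shape edges and the flat background shows ringing — characteristic JPEG degradation.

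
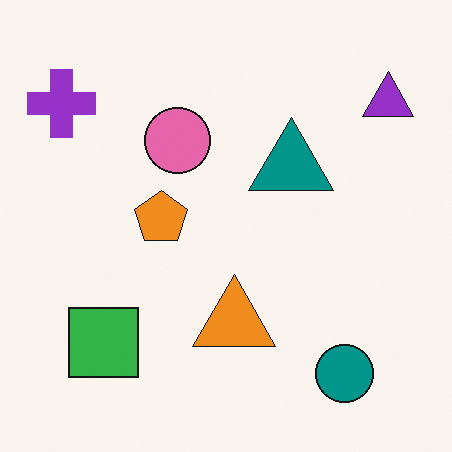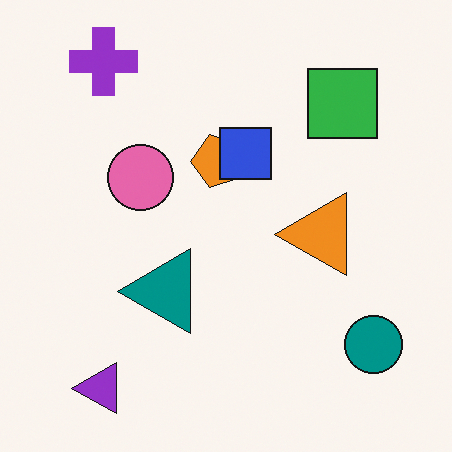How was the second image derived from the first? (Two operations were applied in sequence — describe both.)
The image was transposed (reflected across the top-left ↔ bottom-right diagonal), then overlaid with an additional blue square.

Shapes have swapped their row and column positions — what was in the top-right is now in the bottom-left — a diagonal reflection. A blue square appears in the second image that is absent from the first.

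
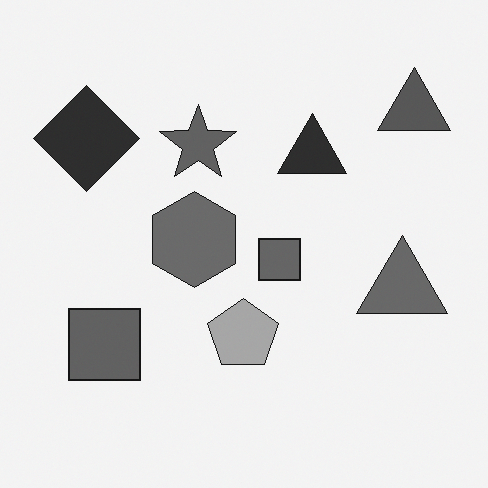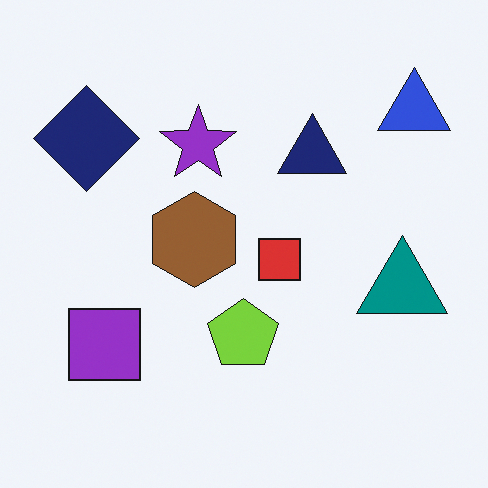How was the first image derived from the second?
The image was converted to grayscale.

All color is removed — every shape is now a shade of grey.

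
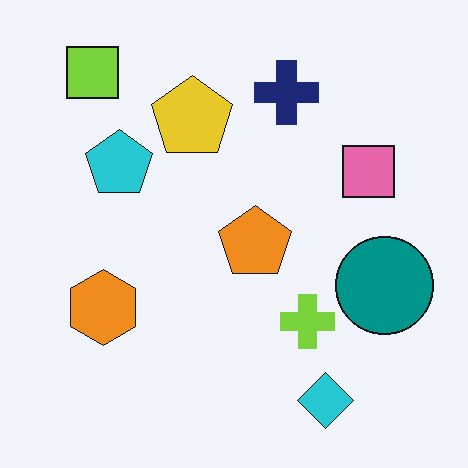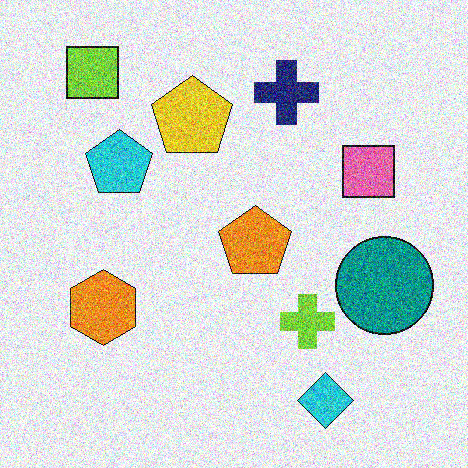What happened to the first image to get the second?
Degraded with a thick layer of grain.

Random speckle covers the whole image, including the flat background.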